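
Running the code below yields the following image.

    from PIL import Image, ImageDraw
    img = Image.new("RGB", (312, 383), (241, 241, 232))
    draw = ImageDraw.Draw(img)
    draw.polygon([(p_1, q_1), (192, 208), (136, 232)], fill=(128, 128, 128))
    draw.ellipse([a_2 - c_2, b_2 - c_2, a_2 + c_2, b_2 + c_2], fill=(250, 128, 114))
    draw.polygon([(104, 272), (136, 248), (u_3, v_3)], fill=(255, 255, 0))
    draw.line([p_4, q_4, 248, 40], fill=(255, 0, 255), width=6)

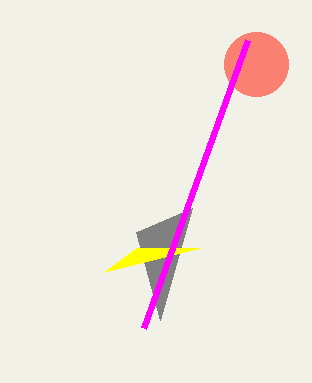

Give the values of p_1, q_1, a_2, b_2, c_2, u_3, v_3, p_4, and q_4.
p_1 = 160
q_1 = 320
a_2 = 256
b_2 = 64
c_2 = 32
u_3 = 200
v_3 = 248
p_4 = 144
q_4 = 328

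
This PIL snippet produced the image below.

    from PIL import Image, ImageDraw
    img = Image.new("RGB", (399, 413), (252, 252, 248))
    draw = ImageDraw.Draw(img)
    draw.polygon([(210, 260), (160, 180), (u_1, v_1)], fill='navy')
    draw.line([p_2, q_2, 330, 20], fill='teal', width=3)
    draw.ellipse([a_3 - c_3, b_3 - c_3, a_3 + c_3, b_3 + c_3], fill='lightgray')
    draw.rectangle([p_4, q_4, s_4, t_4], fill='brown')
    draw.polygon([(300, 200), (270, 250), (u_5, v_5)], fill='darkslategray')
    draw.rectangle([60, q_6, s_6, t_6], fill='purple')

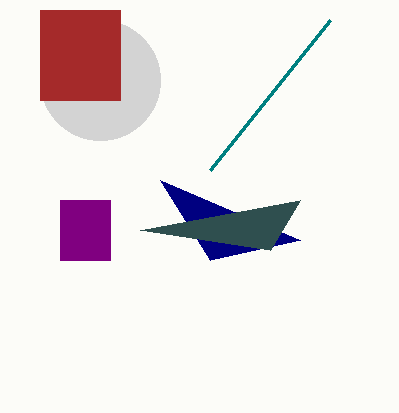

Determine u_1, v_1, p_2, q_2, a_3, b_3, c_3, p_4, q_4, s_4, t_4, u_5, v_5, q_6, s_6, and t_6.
u_1 = 300, v_1 = 240, p_2 = 210, q_2 = 170, a_3 = 100, b_3 = 80, c_3 = 60, p_4 = 40, q_4 = 10, s_4 = 120, t_4 = 100, u_5 = 140, v_5 = 230, q_6 = 200, s_6 = 110, t_6 = 260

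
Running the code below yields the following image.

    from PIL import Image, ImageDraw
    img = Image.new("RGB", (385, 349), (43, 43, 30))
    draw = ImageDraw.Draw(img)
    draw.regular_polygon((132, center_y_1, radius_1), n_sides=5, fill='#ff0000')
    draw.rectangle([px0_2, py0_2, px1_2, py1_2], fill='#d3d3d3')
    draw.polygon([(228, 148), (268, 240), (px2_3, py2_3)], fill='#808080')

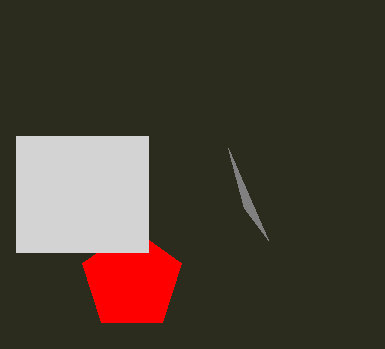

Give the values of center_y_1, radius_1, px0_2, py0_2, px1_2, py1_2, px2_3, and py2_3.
center_y_1 = 280, radius_1 = 52, px0_2 = 16, py0_2 = 136, px1_2 = 148, py1_2 = 252, px2_3 = 244, py2_3 = 208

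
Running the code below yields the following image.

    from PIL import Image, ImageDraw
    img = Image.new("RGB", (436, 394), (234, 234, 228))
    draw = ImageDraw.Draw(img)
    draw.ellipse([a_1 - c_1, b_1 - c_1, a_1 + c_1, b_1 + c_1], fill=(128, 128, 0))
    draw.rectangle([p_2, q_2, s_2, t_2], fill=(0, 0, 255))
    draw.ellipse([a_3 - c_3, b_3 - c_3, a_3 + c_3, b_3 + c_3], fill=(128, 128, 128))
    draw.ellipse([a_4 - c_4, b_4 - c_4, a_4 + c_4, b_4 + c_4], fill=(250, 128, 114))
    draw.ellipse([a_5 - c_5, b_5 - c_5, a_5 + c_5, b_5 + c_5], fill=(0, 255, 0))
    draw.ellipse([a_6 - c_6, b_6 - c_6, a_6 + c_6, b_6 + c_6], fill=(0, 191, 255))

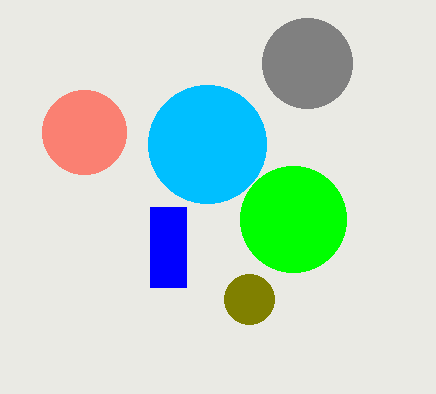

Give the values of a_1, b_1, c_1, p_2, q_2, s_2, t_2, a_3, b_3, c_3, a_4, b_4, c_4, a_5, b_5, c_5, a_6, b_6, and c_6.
a_1 = 249; b_1 = 299; c_1 = 25; p_2 = 150; q_2 = 207; s_2 = 186; t_2 = 287; a_3 = 307; b_3 = 63; c_3 = 45; a_4 = 84; b_4 = 132; c_4 = 42; a_5 = 293; b_5 = 219; c_5 = 53; a_6 = 207; b_6 = 144; c_6 = 59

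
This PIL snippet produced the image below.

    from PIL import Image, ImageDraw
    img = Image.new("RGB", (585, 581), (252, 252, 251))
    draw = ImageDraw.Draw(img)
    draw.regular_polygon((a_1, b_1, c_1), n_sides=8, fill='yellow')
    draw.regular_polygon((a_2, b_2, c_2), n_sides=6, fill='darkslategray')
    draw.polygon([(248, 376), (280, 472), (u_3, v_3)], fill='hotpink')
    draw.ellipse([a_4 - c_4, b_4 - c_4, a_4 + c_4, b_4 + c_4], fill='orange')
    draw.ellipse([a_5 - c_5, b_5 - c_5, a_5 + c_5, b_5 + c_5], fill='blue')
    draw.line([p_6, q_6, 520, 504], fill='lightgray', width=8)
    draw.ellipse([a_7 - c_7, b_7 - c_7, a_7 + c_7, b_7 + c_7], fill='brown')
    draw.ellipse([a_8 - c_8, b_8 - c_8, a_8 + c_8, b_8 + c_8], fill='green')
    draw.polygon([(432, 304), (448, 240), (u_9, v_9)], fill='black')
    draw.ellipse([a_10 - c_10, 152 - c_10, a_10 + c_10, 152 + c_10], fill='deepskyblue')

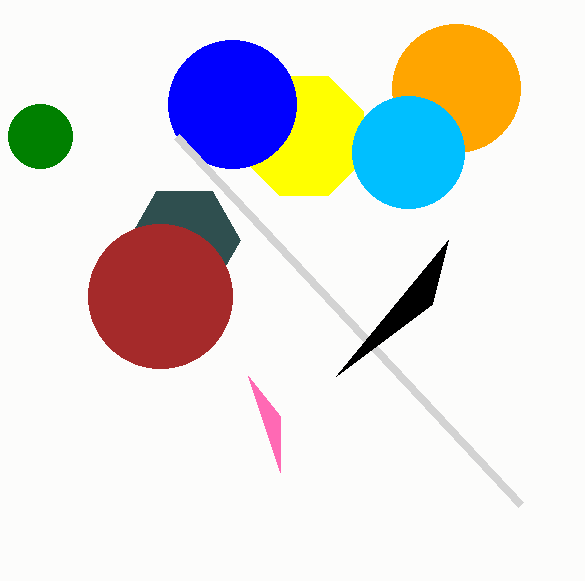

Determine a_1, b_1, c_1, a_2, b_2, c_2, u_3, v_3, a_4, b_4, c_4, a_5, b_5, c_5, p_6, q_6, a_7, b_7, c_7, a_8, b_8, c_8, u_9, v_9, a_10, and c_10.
a_1 = 304, b_1 = 136, c_1 = 64, a_2 = 184, b_2 = 240, c_2 = 56, u_3 = 280, v_3 = 416, a_4 = 456, b_4 = 88, c_4 = 64, a_5 = 232, b_5 = 104, c_5 = 64, p_6 = 176, q_6 = 136, a_7 = 160, b_7 = 296, c_7 = 72, a_8 = 40, b_8 = 136, c_8 = 32, u_9 = 336, v_9 = 376, a_10 = 408, c_10 = 56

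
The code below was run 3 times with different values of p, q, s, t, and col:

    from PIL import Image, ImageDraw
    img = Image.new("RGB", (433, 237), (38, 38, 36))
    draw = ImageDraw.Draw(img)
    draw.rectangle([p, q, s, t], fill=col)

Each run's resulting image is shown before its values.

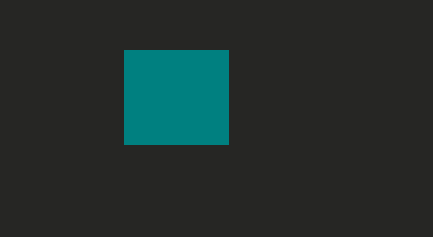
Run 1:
p = 124, q = 50, s = 228, t = 144, col = 'teal'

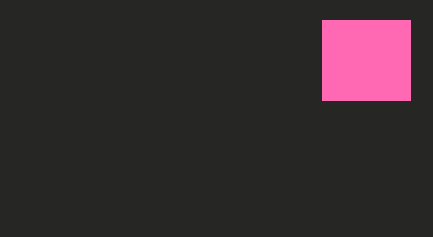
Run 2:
p = 322, q = 20, s = 410, t = 100, col = 'hotpink'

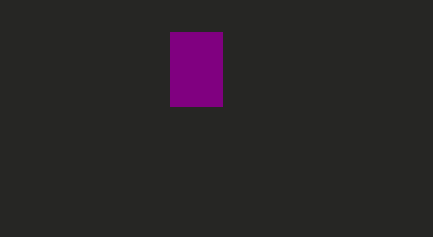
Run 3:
p = 170; q = 32; s = 222; t = 106; col = 'purple'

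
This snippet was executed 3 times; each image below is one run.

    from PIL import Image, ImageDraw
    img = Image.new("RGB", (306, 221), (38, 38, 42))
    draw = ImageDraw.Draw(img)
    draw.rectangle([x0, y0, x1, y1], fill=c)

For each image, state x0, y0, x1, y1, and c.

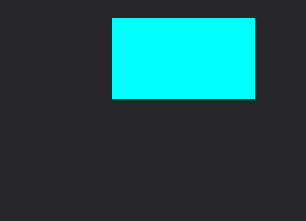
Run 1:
x0 = 112; y0 = 18; x1 = 254; y1 = 98; c = 'cyan'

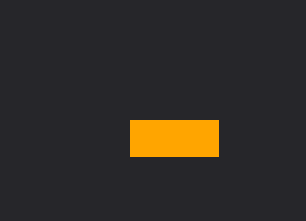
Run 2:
x0 = 130, y0 = 120, x1 = 218, y1 = 156, c = 'orange'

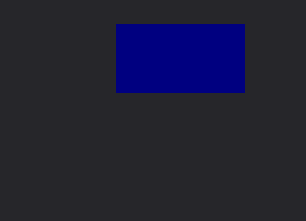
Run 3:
x0 = 116, y0 = 24, x1 = 244, y1 = 92, c = 'navy'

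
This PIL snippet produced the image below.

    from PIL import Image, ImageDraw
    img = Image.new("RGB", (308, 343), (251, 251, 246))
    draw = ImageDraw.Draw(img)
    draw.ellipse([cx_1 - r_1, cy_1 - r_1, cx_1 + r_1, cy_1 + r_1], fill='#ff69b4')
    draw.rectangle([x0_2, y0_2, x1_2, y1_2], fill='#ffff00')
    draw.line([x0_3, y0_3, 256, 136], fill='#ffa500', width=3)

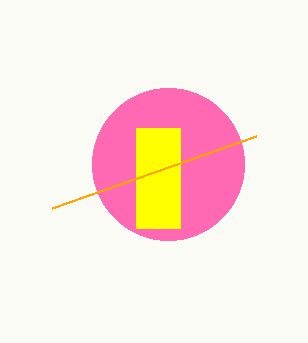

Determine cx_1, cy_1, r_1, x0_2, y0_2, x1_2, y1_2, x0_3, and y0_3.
cx_1 = 168, cy_1 = 164, r_1 = 76, x0_2 = 136, y0_2 = 128, x1_2 = 180, y1_2 = 228, x0_3 = 52, y0_3 = 208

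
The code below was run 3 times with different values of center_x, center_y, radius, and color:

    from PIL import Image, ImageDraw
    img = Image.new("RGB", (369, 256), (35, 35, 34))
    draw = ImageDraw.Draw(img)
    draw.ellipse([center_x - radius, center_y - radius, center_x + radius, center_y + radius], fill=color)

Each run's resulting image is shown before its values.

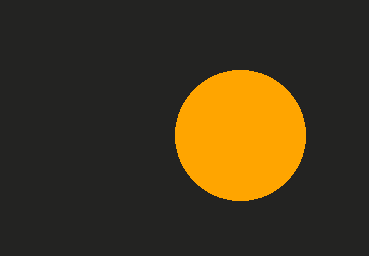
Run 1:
center_x = 240, center_y = 135, radius = 65, color = 'orange'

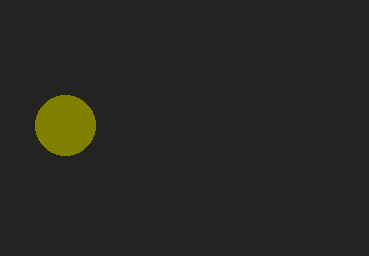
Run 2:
center_x = 65
center_y = 125
radius = 30
color = 'olive'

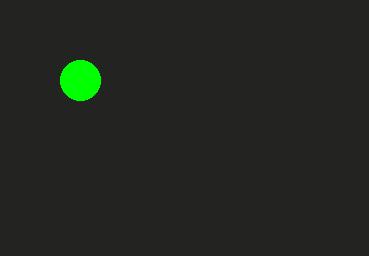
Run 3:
center_x = 80, center_y = 80, radius = 20, color = 'lime'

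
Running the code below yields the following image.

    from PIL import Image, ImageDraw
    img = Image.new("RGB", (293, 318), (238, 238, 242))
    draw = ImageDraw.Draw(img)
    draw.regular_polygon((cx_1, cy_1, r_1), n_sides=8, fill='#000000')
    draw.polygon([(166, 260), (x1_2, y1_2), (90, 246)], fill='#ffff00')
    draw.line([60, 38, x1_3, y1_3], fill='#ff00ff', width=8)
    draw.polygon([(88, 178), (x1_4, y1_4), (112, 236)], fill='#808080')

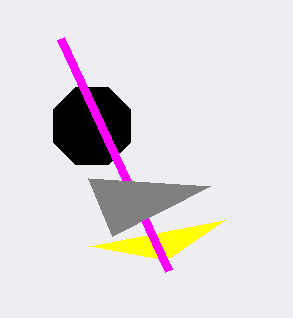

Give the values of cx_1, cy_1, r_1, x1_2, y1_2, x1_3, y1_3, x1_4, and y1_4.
cx_1 = 92; cy_1 = 126; r_1 = 42; x1_2 = 224; y1_2 = 220; x1_3 = 168; y1_3 = 270; x1_4 = 210; y1_4 = 186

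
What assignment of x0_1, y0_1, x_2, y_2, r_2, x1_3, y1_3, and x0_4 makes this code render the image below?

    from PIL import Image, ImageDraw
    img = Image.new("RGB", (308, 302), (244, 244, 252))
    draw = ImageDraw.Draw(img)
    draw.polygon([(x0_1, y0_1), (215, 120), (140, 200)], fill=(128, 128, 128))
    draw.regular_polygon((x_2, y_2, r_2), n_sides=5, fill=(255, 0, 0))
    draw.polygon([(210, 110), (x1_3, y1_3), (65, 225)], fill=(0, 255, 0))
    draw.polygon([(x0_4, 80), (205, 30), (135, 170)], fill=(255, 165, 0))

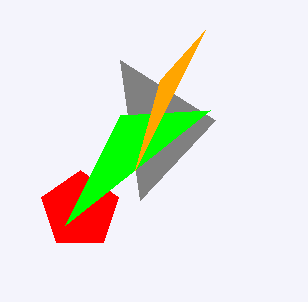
x0_1 = 120, y0_1 = 60, x_2 = 80, y_2 = 210, r_2 = 40, x1_3 = 120, y1_3 = 115, x0_4 = 160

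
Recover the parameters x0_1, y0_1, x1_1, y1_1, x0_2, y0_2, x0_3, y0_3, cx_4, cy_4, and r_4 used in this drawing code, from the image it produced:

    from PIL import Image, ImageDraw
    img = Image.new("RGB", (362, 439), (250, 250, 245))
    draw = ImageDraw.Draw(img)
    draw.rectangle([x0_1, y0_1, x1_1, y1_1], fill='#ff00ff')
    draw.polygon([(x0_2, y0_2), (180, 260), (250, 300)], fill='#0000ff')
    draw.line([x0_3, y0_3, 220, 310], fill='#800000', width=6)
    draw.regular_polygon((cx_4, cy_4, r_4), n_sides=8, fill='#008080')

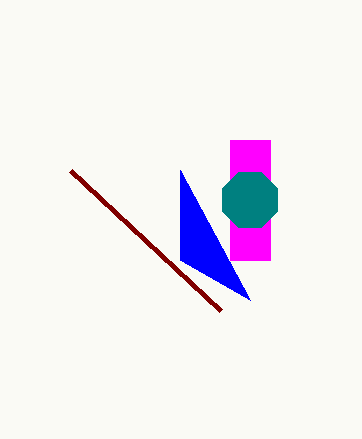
x0_1 = 230; y0_1 = 140; x1_1 = 270; y1_1 = 260; x0_2 = 180; y0_2 = 170; x0_3 = 70; y0_3 = 170; cx_4 = 250; cy_4 = 200; r_4 = 30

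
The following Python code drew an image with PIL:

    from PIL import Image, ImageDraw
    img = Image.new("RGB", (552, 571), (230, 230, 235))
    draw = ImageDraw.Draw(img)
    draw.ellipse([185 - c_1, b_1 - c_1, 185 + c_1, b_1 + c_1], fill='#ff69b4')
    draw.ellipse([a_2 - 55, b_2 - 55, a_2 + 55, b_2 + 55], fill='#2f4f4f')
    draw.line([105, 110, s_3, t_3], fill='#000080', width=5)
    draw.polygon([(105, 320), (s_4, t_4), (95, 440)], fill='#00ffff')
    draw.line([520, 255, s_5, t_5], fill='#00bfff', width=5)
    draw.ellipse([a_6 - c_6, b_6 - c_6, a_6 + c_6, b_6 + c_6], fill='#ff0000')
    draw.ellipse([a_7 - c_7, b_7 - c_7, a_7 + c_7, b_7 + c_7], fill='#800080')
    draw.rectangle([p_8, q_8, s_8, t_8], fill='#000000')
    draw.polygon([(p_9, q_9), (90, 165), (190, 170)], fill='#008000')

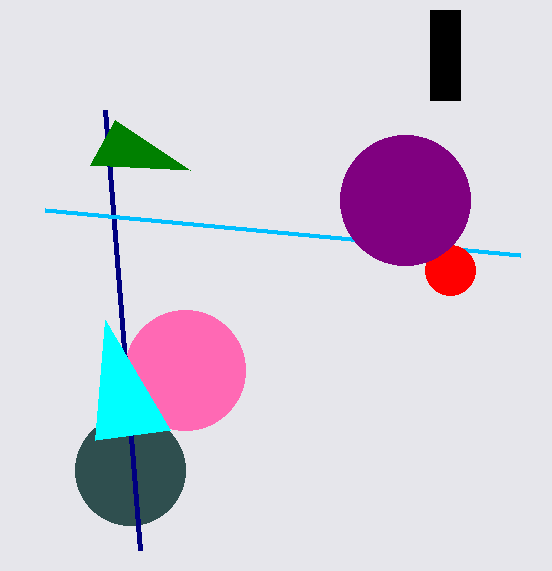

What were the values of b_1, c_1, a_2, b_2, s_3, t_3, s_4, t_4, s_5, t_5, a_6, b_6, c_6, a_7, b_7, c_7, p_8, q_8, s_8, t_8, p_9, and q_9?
b_1 = 370, c_1 = 60, a_2 = 130, b_2 = 470, s_3 = 140, t_3 = 550, s_4 = 170, t_4 = 430, s_5 = 45, t_5 = 210, a_6 = 450, b_6 = 270, c_6 = 25, a_7 = 405, b_7 = 200, c_7 = 65, p_8 = 430, q_8 = 10, s_8 = 460, t_8 = 100, p_9 = 115, q_9 = 120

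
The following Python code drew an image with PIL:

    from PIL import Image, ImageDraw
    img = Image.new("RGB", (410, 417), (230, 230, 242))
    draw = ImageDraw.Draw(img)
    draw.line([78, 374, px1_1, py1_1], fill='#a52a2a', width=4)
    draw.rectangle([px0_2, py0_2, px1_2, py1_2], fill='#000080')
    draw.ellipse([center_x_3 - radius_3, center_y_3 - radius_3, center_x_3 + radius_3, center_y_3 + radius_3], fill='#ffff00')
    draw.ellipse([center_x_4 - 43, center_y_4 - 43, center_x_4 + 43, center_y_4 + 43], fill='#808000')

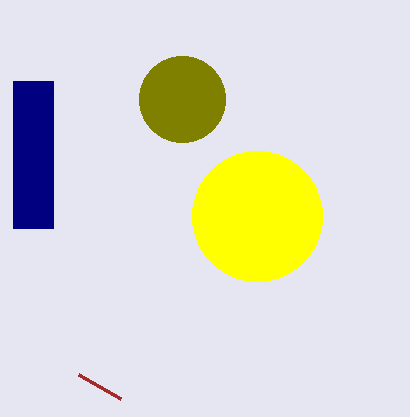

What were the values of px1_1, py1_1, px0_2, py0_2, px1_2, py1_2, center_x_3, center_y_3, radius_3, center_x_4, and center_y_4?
px1_1 = 120
py1_1 = 398
px0_2 = 13
py0_2 = 81
px1_2 = 53
py1_2 = 228
center_x_3 = 257
center_y_3 = 216
radius_3 = 65
center_x_4 = 182
center_y_4 = 99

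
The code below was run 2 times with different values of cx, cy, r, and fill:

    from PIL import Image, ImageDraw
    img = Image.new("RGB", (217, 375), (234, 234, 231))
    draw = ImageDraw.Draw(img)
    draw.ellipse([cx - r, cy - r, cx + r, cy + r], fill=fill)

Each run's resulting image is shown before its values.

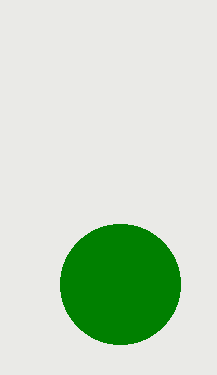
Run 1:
cx = 120; cy = 284; r = 60; fill = 'green'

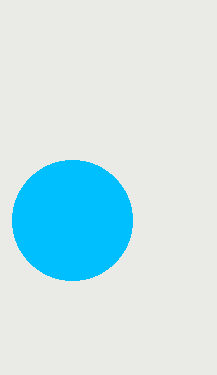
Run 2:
cx = 72, cy = 220, r = 60, fill = 'deepskyblue'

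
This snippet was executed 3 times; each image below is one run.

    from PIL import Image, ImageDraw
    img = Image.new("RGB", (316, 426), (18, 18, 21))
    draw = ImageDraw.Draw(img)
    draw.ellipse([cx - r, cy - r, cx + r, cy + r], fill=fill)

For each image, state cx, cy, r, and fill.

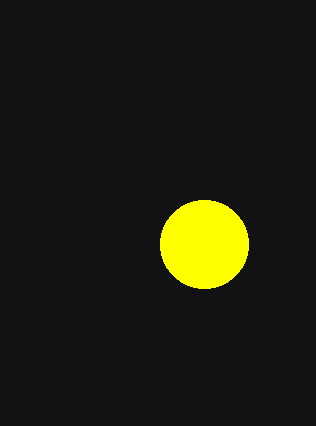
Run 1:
cx = 204, cy = 244, r = 44, fill = 'yellow'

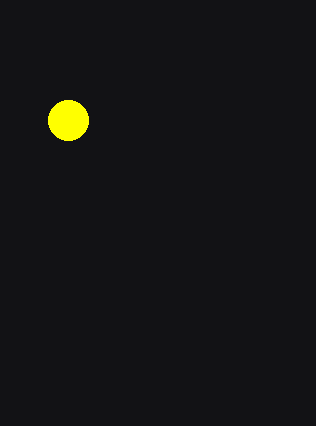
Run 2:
cx = 68; cy = 120; r = 20; fill = 'yellow'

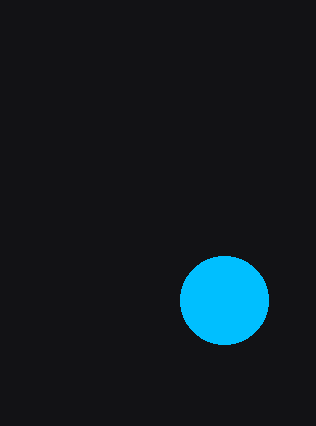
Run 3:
cx = 224; cy = 300; r = 44; fill = 'deepskyblue'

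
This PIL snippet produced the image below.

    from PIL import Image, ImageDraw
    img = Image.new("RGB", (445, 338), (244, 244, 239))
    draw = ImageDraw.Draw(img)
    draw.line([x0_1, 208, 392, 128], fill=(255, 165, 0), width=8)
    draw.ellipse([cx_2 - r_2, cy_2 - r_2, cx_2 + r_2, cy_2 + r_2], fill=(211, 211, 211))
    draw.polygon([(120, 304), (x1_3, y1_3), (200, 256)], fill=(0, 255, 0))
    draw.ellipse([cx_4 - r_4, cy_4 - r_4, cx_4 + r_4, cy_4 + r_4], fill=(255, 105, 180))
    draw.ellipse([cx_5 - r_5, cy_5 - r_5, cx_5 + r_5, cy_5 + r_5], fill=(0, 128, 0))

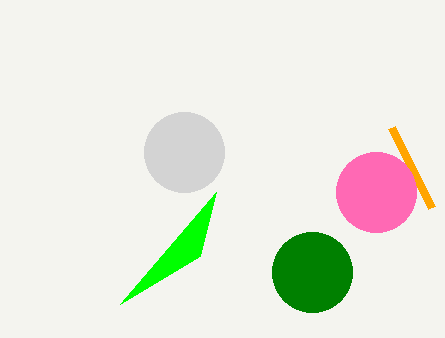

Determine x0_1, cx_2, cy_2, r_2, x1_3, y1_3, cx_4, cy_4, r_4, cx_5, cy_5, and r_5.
x0_1 = 432, cx_2 = 184, cy_2 = 152, r_2 = 40, x1_3 = 216, y1_3 = 192, cx_4 = 376, cy_4 = 192, r_4 = 40, cx_5 = 312, cy_5 = 272, r_5 = 40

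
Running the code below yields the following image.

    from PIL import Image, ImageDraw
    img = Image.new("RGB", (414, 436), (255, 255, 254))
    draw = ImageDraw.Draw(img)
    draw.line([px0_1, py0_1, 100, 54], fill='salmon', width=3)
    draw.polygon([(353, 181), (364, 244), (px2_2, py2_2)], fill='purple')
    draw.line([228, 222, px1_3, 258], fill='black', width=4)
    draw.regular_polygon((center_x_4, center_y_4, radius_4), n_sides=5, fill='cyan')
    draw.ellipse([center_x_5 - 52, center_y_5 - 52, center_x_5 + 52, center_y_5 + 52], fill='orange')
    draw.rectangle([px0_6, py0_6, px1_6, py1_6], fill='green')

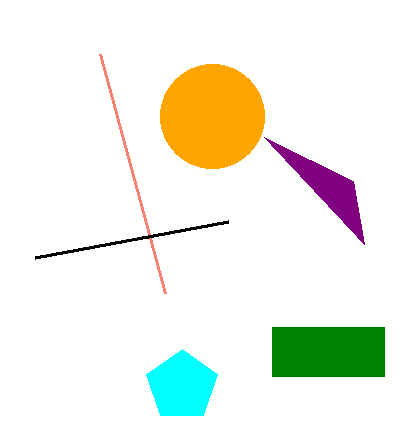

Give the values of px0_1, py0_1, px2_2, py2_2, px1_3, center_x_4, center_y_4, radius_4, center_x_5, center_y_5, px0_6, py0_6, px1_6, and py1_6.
px0_1 = 165; py0_1 = 293; px2_2 = 264; py2_2 = 137; px1_3 = 35; center_x_4 = 182; center_y_4 = 386; radius_4 = 37; center_x_5 = 212; center_y_5 = 116; px0_6 = 272; py0_6 = 327; px1_6 = 384; py1_6 = 376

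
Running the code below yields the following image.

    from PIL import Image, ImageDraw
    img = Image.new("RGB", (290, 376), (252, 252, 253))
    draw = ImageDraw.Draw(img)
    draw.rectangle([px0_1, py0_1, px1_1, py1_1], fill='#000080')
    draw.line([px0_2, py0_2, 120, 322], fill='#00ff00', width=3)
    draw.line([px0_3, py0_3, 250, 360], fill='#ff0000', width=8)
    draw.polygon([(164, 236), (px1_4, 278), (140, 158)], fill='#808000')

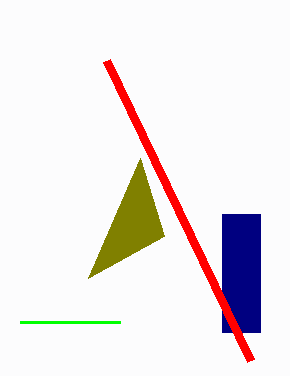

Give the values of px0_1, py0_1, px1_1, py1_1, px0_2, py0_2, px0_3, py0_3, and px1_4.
px0_1 = 222, py0_1 = 214, px1_1 = 260, py1_1 = 332, px0_2 = 20, py0_2 = 322, px0_3 = 106, py0_3 = 60, px1_4 = 88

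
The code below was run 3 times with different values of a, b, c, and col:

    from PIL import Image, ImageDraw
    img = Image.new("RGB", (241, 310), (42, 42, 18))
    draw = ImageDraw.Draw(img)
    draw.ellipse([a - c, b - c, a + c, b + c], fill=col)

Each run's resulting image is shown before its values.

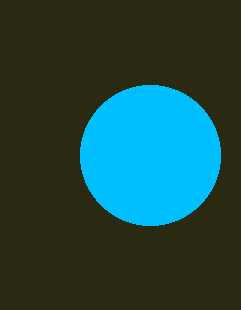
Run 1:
a = 150; b = 155; c = 70; col = 'deepskyblue'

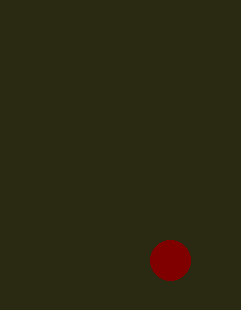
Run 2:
a = 170; b = 260; c = 20; col = 'maroon'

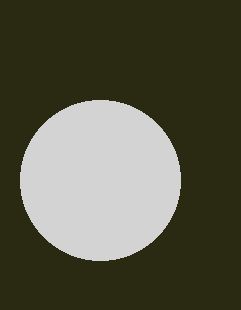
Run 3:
a = 100
b = 180
c = 80
col = 'lightgray'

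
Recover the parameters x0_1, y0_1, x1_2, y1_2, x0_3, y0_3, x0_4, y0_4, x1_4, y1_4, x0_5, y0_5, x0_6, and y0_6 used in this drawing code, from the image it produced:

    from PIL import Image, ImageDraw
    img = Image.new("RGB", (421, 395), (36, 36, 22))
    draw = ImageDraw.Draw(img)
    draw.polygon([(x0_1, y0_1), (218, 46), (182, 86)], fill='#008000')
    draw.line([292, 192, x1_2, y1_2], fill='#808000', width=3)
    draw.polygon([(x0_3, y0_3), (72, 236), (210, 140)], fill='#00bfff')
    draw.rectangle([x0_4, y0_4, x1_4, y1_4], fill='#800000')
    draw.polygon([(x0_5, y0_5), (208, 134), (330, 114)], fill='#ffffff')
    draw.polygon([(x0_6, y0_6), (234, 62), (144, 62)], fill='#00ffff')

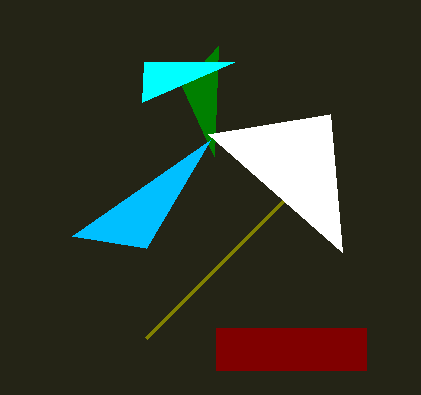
x0_1 = 214, y0_1 = 156, x1_2 = 146, y1_2 = 338, x0_3 = 146, y0_3 = 248, x0_4 = 216, y0_4 = 328, x1_4 = 366, y1_4 = 370, x0_5 = 342, y0_5 = 252, x0_6 = 142, y0_6 = 102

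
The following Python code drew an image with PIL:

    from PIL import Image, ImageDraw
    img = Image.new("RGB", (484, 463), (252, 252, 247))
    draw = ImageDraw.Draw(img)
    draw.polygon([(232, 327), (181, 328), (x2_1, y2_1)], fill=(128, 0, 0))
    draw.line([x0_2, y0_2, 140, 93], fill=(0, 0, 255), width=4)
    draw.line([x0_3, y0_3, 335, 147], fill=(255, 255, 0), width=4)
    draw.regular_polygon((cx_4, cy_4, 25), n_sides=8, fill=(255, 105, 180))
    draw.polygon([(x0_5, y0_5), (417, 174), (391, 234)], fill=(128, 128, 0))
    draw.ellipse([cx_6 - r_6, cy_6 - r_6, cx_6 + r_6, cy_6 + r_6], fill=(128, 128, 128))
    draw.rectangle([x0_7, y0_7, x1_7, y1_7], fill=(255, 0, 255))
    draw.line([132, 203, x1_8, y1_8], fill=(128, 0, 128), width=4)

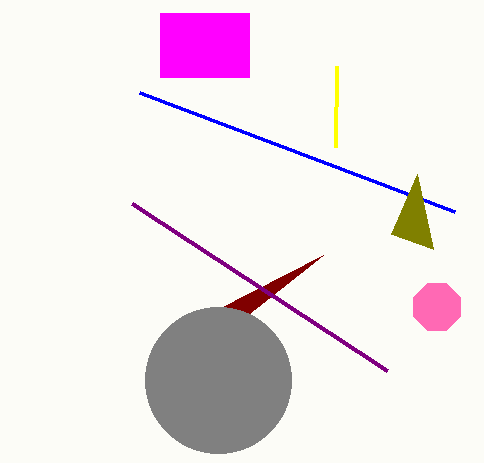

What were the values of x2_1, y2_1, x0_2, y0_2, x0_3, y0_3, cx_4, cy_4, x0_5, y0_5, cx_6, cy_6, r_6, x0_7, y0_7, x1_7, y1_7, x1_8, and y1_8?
x2_1 = 323
y2_1 = 255
x0_2 = 455
y0_2 = 212
x0_3 = 336
y0_3 = 66
cx_4 = 437
cy_4 = 307
x0_5 = 433
y0_5 = 249
cx_6 = 218
cy_6 = 380
r_6 = 73
x0_7 = 160
y0_7 = 13
x1_7 = 249
y1_7 = 77
x1_8 = 387
y1_8 = 370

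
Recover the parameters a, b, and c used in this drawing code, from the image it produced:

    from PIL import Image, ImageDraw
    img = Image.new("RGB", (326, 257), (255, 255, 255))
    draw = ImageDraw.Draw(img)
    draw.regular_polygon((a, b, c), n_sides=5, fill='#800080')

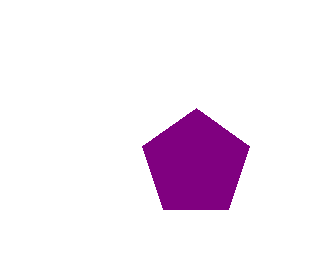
a = 196
b = 164
c = 56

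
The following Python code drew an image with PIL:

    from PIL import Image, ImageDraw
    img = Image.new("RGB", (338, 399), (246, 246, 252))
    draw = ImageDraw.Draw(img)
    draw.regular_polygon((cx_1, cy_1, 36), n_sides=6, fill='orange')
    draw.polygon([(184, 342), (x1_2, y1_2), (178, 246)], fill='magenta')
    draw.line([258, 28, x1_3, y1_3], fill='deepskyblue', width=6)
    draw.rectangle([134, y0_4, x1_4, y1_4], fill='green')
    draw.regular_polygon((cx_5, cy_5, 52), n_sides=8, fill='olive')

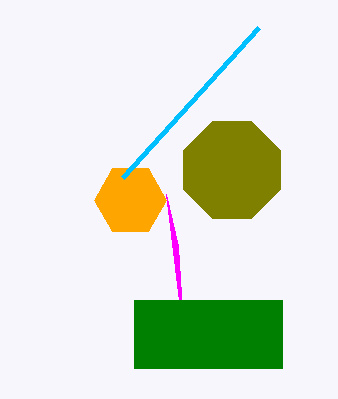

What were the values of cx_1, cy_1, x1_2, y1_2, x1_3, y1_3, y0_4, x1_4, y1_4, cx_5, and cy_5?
cx_1 = 130, cy_1 = 200, x1_2 = 166, y1_2 = 194, x1_3 = 122, y1_3 = 178, y0_4 = 300, x1_4 = 282, y1_4 = 368, cx_5 = 232, cy_5 = 170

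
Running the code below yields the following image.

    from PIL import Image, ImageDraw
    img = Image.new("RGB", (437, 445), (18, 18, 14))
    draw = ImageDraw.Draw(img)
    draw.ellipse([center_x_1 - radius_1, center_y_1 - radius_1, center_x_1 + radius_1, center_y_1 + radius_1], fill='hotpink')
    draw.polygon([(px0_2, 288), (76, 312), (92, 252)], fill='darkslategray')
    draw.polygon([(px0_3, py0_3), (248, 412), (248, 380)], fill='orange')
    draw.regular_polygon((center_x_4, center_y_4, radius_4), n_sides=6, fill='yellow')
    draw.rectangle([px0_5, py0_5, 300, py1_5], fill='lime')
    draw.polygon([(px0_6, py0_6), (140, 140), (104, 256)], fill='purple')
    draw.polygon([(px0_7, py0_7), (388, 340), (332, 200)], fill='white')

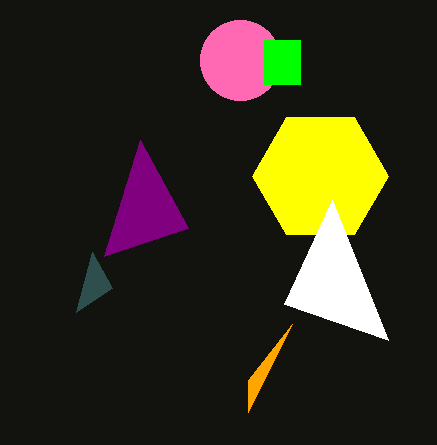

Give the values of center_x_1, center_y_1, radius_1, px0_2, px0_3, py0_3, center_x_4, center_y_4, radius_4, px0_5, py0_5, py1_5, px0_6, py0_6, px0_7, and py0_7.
center_x_1 = 240
center_y_1 = 60
radius_1 = 40
px0_2 = 112
px0_3 = 292
py0_3 = 324
center_x_4 = 320
center_y_4 = 176
radius_4 = 68
px0_5 = 264
py0_5 = 40
py1_5 = 84
px0_6 = 188
py0_6 = 228
px0_7 = 284
py0_7 = 304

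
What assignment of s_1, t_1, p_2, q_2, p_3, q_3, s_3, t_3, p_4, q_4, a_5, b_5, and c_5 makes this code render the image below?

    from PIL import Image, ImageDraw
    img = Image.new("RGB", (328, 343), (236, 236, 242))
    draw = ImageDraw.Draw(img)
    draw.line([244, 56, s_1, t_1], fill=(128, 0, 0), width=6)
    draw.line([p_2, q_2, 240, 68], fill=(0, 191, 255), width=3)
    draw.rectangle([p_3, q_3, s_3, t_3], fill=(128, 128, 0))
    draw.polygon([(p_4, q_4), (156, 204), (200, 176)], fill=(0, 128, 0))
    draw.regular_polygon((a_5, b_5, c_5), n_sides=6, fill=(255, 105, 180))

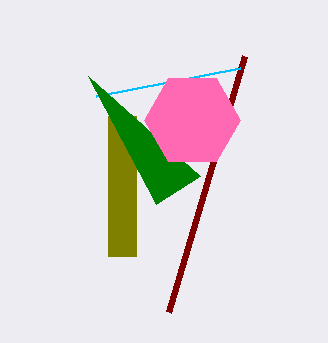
s_1 = 168, t_1 = 312, p_2 = 96, q_2 = 96, p_3 = 108, q_3 = 116, s_3 = 136, t_3 = 256, p_4 = 88, q_4 = 76, a_5 = 192, b_5 = 120, c_5 = 48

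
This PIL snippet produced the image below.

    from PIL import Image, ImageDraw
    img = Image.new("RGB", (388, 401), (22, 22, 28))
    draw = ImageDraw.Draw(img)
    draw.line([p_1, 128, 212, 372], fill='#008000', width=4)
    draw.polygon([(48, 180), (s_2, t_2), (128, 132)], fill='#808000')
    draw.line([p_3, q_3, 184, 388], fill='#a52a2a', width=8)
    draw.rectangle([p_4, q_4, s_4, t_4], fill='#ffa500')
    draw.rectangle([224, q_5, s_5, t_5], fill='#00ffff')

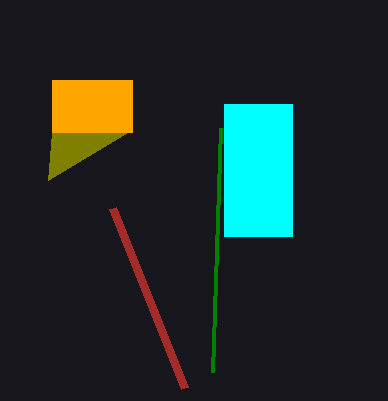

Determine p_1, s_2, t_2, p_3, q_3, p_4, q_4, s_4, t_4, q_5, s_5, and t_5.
p_1 = 220; s_2 = 52; t_2 = 132; p_3 = 112; q_3 = 208; p_4 = 52; q_4 = 80; s_4 = 132; t_4 = 132; q_5 = 104; s_5 = 292; t_5 = 236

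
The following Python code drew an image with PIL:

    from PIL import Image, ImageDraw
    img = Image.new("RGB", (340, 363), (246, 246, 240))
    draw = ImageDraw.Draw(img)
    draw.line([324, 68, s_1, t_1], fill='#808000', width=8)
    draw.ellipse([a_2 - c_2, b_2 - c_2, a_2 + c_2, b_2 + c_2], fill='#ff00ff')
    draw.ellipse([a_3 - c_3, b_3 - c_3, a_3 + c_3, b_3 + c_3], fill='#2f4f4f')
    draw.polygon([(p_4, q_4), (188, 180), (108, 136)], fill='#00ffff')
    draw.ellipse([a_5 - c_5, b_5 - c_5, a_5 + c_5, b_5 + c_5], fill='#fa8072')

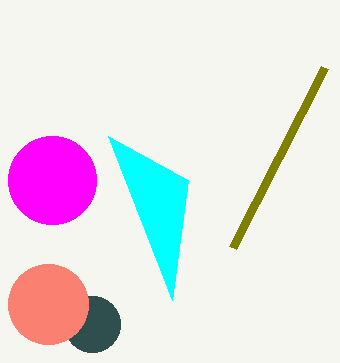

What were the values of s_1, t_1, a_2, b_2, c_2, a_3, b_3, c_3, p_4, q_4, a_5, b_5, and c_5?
s_1 = 232
t_1 = 248
a_2 = 52
b_2 = 180
c_2 = 44
a_3 = 92
b_3 = 324
c_3 = 28
p_4 = 172
q_4 = 300
a_5 = 48
b_5 = 304
c_5 = 40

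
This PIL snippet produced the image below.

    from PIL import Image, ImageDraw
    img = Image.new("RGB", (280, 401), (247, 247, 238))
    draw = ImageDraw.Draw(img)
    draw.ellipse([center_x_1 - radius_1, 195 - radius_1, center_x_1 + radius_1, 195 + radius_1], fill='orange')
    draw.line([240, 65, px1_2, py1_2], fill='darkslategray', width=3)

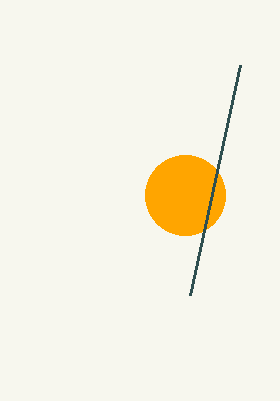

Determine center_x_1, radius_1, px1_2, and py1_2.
center_x_1 = 185, radius_1 = 40, px1_2 = 190, py1_2 = 295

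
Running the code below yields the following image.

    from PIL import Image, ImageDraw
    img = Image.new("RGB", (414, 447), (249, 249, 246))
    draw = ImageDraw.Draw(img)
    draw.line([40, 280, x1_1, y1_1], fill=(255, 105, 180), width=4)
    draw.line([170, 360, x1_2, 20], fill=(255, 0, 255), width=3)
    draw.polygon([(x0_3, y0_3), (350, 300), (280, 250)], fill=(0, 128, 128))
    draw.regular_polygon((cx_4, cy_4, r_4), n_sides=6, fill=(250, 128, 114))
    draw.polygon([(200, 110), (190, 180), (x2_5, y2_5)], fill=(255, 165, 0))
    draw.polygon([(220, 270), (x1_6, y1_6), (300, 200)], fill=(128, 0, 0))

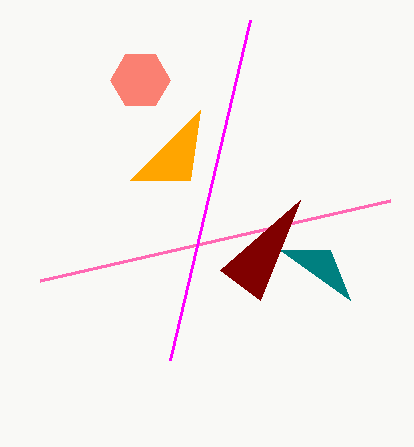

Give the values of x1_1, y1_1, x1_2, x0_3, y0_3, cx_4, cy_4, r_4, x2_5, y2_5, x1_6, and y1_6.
x1_1 = 390; y1_1 = 200; x1_2 = 250; x0_3 = 330; y0_3 = 250; cx_4 = 140; cy_4 = 80; r_4 = 30; x2_5 = 130; y2_5 = 180; x1_6 = 260; y1_6 = 300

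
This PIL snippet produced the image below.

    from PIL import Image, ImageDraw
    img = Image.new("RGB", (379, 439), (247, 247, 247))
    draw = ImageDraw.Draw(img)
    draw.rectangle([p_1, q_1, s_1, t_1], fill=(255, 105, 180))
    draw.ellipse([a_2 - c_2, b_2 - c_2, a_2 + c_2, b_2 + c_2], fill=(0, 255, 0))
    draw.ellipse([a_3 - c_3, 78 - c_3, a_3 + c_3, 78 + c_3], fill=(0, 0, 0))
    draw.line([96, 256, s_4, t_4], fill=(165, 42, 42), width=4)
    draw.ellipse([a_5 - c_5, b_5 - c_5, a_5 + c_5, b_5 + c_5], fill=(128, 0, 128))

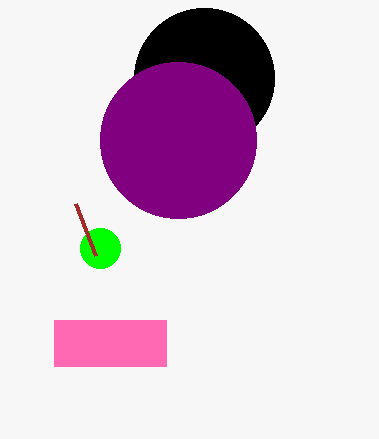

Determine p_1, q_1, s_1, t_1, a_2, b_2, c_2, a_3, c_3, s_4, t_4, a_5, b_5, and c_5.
p_1 = 54; q_1 = 320; s_1 = 166; t_1 = 366; a_2 = 100; b_2 = 248; c_2 = 20; a_3 = 204; c_3 = 70; s_4 = 76; t_4 = 204; a_5 = 178; b_5 = 140; c_5 = 78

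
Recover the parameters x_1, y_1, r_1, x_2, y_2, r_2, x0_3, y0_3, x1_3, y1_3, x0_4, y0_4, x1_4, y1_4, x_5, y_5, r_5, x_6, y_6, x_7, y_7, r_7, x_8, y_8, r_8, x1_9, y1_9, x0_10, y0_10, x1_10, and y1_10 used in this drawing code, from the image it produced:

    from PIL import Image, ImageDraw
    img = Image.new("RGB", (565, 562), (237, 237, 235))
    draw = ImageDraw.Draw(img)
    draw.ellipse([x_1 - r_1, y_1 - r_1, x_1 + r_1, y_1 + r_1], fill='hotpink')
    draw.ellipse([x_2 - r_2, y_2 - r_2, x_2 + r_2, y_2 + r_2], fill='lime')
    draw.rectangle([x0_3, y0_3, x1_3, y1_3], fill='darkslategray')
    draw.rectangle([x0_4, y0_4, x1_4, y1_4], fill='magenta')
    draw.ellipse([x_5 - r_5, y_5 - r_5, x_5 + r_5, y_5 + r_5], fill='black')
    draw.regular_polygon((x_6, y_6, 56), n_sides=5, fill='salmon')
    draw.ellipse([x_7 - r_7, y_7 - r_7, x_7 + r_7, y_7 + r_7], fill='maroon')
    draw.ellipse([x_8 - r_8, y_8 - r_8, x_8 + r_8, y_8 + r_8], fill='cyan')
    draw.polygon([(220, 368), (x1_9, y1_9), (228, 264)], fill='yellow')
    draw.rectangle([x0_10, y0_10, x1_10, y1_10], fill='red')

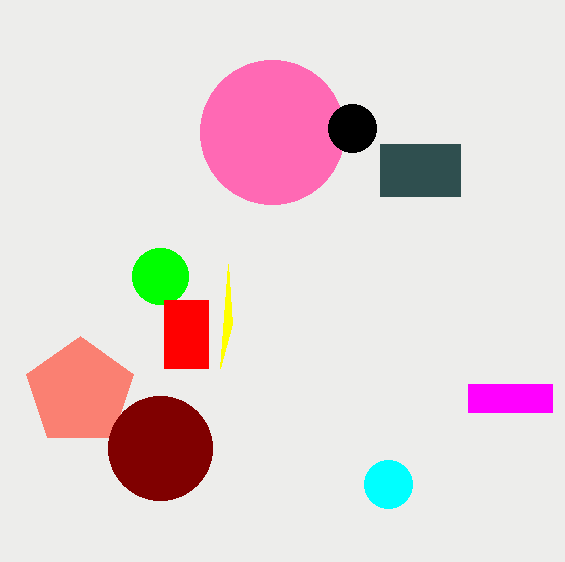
x_1 = 272; y_1 = 132; r_1 = 72; x_2 = 160; y_2 = 276; r_2 = 28; x0_3 = 380; y0_3 = 144; x1_3 = 460; y1_3 = 196; x0_4 = 468; y0_4 = 384; x1_4 = 552; y1_4 = 412; x_5 = 352; y_5 = 128; r_5 = 24; x_6 = 80; y_6 = 392; x_7 = 160; y_7 = 448; r_7 = 52; x_8 = 388; y_8 = 484; r_8 = 24; x1_9 = 232; y1_9 = 324; x0_10 = 164; y0_10 = 300; x1_10 = 208; y1_10 = 368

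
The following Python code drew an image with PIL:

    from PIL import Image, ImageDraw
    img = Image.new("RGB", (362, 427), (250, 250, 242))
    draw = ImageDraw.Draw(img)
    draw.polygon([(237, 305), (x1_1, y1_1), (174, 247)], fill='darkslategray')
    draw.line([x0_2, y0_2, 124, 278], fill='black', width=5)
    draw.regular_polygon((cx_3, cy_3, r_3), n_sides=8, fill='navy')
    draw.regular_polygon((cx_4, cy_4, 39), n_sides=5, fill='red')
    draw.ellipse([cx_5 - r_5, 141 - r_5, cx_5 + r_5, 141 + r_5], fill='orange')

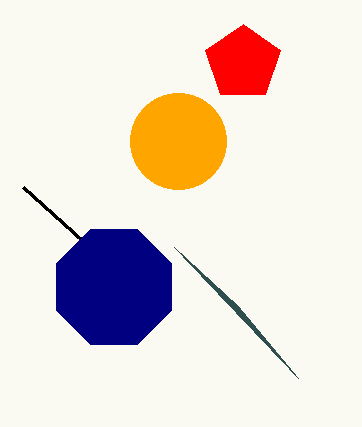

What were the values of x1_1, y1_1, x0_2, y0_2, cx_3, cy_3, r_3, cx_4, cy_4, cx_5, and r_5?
x1_1 = 298
y1_1 = 378
x0_2 = 23
y0_2 = 187
cx_3 = 114
cy_3 = 287
r_3 = 62
cx_4 = 243
cy_4 = 63
cx_5 = 178
r_5 = 48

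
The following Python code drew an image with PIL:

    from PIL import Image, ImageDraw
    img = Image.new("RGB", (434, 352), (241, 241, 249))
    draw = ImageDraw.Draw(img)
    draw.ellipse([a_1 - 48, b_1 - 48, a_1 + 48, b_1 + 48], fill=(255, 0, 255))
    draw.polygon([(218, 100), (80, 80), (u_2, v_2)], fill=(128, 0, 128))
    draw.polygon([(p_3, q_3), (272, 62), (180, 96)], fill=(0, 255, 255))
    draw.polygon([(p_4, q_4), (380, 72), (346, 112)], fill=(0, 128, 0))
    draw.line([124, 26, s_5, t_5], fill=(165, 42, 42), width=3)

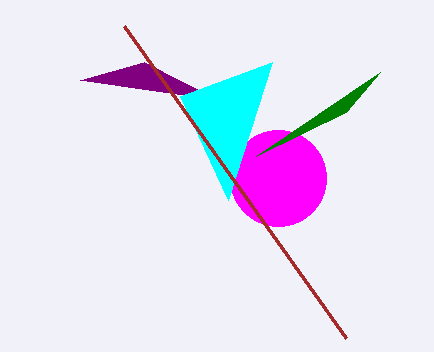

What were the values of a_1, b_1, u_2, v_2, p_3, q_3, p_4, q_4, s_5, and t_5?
a_1 = 278, b_1 = 178, u_2 = 144, v_2 = 62, p_3 = 228, q_3 = 200, p_4 = 256, q_4 = 156, s_5 = 346, t_5 = 338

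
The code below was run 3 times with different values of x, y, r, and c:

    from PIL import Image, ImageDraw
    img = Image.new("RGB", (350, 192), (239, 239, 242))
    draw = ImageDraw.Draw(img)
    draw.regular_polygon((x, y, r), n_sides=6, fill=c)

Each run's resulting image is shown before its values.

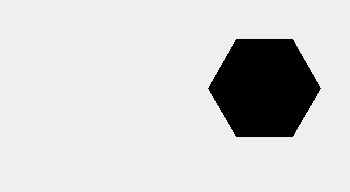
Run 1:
x = 264
y = 88
r = 56
c = 'black'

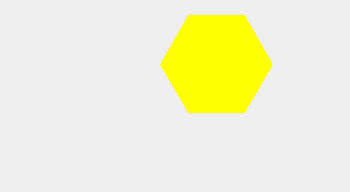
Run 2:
x = 216
y = 64
r = 56
c = 'yellow'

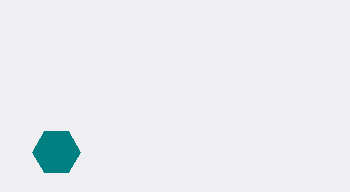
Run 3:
x = 56
y = 152
r = 24
c = 'teal'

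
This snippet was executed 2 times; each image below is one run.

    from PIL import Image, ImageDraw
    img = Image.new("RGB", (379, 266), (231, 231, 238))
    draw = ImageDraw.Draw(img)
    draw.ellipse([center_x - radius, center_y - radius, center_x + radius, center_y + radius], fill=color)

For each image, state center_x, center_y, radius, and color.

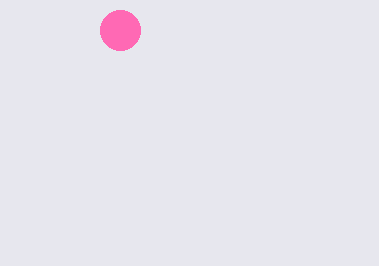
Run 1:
center_x = 120; center_y = 30; radius = 20; color = 'hotpink'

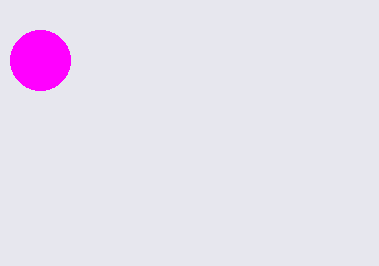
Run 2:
center_x = 40, center_y = 60, radius = 30, color = 'magenta'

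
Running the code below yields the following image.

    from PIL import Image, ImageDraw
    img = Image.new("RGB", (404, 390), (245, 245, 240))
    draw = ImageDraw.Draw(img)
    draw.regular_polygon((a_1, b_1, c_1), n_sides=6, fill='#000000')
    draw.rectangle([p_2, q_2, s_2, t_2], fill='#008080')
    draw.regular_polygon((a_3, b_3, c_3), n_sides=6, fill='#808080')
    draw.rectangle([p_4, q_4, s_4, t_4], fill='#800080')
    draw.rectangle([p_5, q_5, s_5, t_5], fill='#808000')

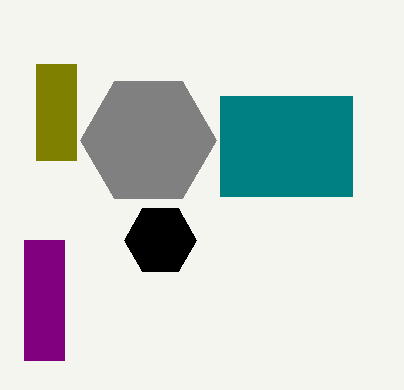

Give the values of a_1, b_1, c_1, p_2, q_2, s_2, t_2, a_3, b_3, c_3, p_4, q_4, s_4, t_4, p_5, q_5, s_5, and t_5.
a_1 = 160, b_1 = 240, c_1 = 36, p_2 = 220, q_2 = 96, s_2 = 352, t_2 = 196, a_3 = 148, b_3 = 140, c_3 = 68, p_4 = 24, q_4 = 240, s_4 = 64, t_4 = 360, p_5 = 36, q_5 = 64, s_5 = 76, t_5 = 160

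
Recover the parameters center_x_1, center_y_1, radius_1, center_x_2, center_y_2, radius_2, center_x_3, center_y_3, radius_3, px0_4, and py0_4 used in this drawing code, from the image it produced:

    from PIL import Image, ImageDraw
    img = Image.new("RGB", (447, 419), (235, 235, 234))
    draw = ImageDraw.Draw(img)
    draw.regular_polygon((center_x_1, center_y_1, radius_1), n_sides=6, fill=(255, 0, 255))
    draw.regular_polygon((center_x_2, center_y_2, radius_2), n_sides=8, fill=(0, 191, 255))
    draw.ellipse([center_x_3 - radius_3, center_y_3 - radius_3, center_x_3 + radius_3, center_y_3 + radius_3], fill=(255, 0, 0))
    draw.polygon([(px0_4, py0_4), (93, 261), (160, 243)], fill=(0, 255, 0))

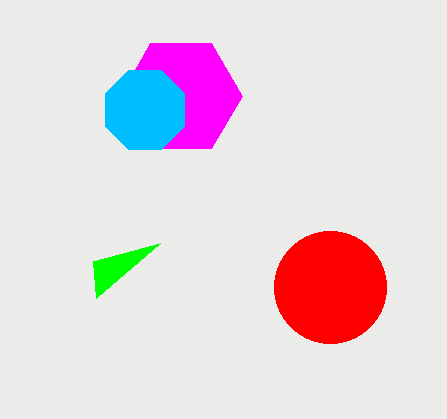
center_x_1 = 181, center_y_1 = 96, radius_1 = 61, center_x_2 = 145, center_y_2 = 110, radius_2 = 43, center_x_3 = 330, center_y_3 = 287, radius_3 = 56, px0_4 = 96, py0_4 = 298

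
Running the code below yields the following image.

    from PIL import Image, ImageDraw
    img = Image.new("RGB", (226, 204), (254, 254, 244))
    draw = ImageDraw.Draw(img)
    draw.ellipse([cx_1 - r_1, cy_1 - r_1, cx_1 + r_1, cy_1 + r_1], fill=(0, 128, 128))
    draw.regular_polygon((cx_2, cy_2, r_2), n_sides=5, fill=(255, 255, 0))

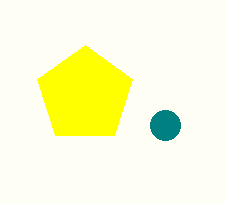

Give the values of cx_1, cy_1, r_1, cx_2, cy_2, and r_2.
cx_1 = 165
cy_1 = 125
r_1 = 15
cx_2 = 85
cy_2 = 95
r_2 = 50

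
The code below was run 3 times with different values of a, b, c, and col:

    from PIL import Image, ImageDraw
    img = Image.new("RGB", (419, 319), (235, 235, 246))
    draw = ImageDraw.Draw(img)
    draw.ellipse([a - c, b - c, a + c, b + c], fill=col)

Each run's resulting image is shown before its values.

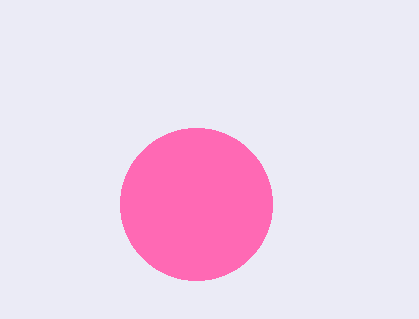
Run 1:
a = 196
b = 204
c = 76
col = 'hotpink'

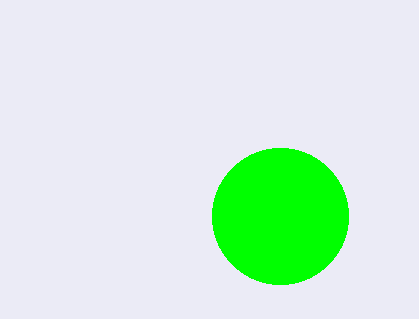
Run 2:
a = 280
b = 216
c = 68
col = 'lime'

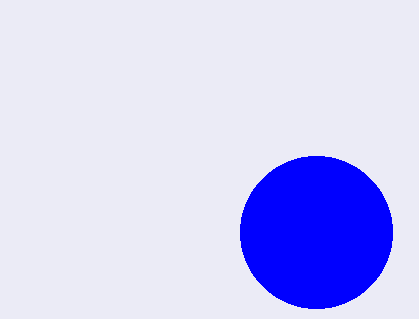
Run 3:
a = 316
b = 232
c = 76
col = 'blue'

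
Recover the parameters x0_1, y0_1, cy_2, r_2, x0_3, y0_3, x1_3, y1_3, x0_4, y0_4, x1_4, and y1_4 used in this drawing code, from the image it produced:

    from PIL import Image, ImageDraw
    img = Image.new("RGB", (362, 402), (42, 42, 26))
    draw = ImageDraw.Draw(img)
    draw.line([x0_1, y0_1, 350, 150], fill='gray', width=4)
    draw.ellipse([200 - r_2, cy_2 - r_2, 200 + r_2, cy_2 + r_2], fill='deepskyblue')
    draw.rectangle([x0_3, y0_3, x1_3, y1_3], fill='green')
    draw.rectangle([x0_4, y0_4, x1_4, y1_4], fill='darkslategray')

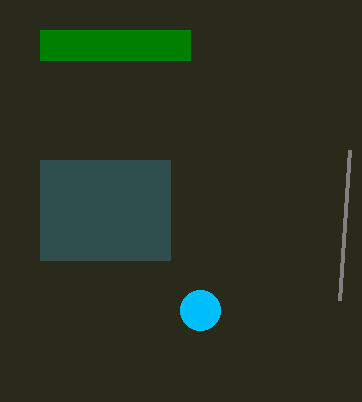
x0_1 = 340; y0_1 = 300; cy_2 = 310; r_2 = 20; x0_3 = 40; y0_3 = 30; x1_3 = 190; y1_3 = 60; x0_4 = 40; y0_4 = 160; x1_4 = 170; y1_4 = 260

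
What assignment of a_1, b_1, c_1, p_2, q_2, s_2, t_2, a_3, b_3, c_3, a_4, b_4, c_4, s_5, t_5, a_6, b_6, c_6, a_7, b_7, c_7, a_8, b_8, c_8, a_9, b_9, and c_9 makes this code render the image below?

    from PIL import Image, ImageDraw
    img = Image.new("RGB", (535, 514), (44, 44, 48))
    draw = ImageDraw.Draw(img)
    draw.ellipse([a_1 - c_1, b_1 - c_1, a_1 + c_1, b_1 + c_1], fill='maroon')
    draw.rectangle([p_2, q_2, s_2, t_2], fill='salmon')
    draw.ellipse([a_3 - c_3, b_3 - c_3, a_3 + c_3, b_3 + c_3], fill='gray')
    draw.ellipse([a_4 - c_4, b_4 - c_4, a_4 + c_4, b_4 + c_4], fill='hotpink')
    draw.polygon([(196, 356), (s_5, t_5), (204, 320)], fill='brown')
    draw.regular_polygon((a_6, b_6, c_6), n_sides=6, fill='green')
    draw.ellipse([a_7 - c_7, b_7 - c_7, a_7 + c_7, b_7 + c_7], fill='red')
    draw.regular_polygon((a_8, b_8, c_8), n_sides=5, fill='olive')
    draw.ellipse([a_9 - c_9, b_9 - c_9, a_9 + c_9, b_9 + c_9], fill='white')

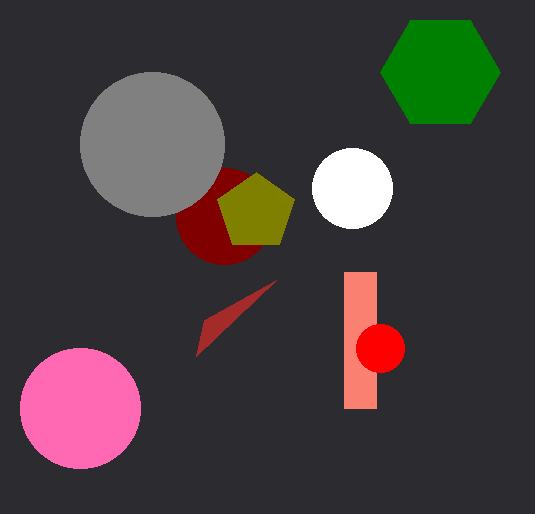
a_1 = 224, b_1 = 216, c_1 = 48, p_2 = 344, q_2 = 272, s_2 = 376, t_2 = 408, a_3 = 152, b_3 = 144, c_3 = 72, a_4 = 80, b_4 = 408, c_4 = 60, s_5 = 276, t_5 = 280, a_6 = 440, b_6 = 72, c_6 = 60, a_7 = 380, b_7 = 348, c_7 = 24, a_8 = 256, b_8 = 212, c_8 = 40, a_9 = 352, b_9 = 188, c_9 = 40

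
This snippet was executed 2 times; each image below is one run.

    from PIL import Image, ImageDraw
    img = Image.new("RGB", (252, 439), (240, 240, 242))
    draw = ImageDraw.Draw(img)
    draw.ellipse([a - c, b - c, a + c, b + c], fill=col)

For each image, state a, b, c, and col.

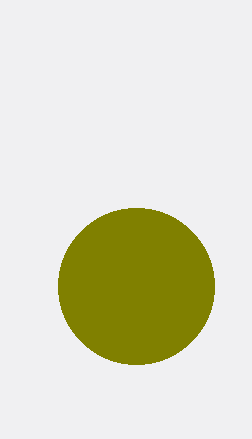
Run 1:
a = 136; b = 286; c = 78; col = 'olive'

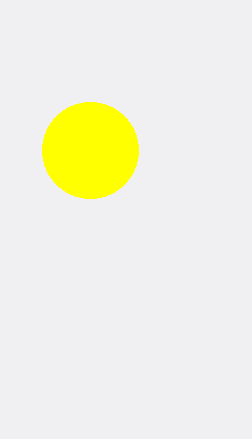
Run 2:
a = 90; b = 150; c = 48; col = 'yellow'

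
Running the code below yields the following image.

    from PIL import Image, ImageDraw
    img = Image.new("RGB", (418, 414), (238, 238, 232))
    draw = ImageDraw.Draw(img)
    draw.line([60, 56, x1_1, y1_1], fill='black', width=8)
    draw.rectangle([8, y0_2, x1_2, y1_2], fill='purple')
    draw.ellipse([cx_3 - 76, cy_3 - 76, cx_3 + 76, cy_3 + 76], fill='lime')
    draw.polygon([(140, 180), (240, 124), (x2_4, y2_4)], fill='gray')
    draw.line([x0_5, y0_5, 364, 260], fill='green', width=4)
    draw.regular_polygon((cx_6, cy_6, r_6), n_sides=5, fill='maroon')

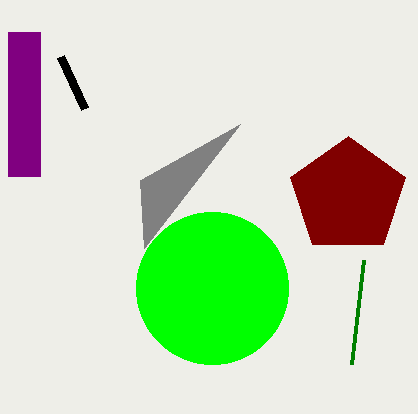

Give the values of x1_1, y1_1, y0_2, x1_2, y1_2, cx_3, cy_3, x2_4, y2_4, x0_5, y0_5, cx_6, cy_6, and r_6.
x1_1 = 84; y1_1 = 108; y0_2 = 32; x1_2 = 40; y1_2 = 176; cx_3 = 212; cy_3 = 288; x2_4 = 144; y2_4 = 248; x0_5 = 352; y0_5 = 364; cx_6 = 348; cy_6 = 196; r_6 = 60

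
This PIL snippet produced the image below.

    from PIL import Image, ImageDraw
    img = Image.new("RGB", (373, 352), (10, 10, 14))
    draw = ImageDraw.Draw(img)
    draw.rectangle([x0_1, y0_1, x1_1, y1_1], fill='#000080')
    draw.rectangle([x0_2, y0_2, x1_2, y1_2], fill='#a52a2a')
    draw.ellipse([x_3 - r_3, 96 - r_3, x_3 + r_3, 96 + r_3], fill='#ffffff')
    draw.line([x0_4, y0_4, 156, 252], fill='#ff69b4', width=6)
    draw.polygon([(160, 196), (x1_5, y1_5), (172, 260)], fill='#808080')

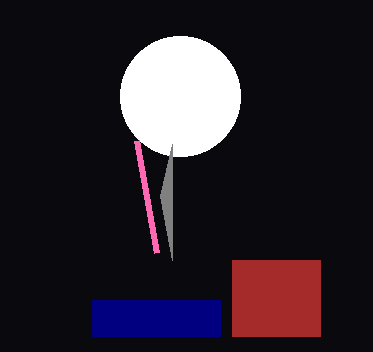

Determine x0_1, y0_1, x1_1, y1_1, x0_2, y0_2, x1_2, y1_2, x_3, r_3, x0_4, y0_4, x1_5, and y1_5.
x0_1 = 92; y0_1 = 300; x1_1 = 220; y1_1 = 336; x0_2 = 232; y0_2 = 260; x1_2 = 320; y1_2 = 336; x_3 = 180; r_3 = 60; x0_4 = 136; y0_4 = 140; x1_5 = 172; y1_5 = 144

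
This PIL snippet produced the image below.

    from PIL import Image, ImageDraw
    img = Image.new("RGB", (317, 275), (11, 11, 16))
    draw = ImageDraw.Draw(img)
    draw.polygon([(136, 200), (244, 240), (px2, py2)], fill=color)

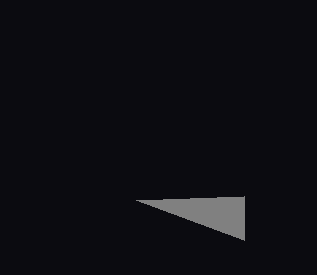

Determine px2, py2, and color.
px2 = 244
py2 = 196
color = 'gray'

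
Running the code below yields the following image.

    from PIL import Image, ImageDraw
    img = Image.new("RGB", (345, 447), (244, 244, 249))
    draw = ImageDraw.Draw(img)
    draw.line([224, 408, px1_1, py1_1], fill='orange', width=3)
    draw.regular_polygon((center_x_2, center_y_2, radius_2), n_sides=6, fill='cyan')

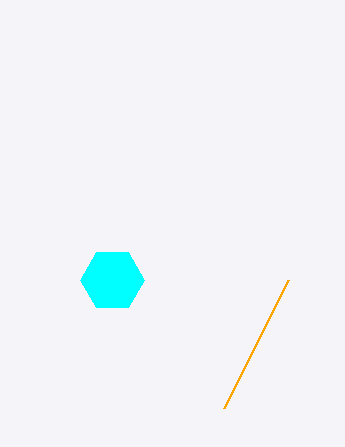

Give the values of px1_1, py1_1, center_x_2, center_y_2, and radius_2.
px1_1 = 288
py1_1 = 280
center_x_2 = 112
center_y_2 = 280
radius_2 = 32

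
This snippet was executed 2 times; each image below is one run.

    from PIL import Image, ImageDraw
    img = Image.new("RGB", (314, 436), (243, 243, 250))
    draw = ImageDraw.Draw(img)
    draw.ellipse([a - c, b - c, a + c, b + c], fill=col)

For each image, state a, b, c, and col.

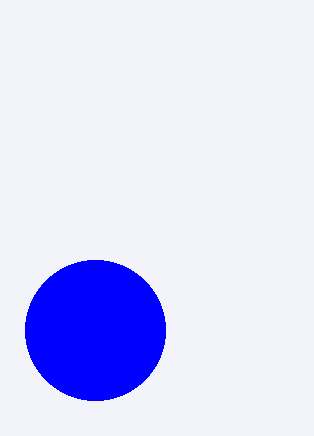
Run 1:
a = 95, b = 330, c = 70, col = 'blue'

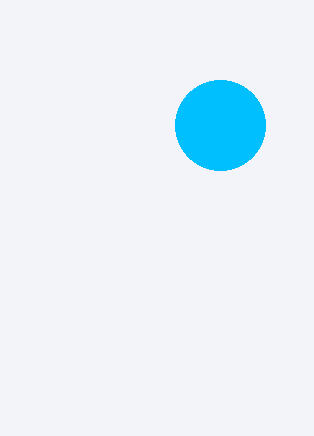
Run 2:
a = 220
b = 125
c = 45
col = 'deepskyblue'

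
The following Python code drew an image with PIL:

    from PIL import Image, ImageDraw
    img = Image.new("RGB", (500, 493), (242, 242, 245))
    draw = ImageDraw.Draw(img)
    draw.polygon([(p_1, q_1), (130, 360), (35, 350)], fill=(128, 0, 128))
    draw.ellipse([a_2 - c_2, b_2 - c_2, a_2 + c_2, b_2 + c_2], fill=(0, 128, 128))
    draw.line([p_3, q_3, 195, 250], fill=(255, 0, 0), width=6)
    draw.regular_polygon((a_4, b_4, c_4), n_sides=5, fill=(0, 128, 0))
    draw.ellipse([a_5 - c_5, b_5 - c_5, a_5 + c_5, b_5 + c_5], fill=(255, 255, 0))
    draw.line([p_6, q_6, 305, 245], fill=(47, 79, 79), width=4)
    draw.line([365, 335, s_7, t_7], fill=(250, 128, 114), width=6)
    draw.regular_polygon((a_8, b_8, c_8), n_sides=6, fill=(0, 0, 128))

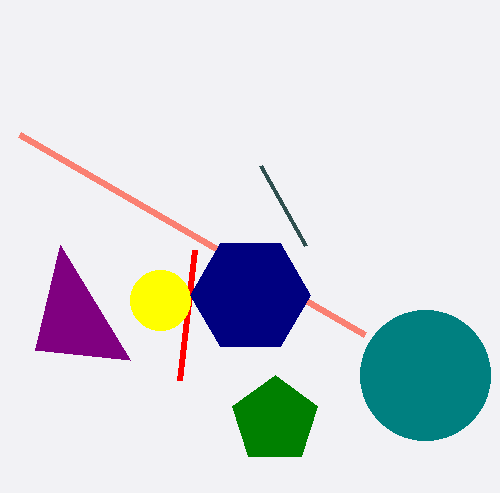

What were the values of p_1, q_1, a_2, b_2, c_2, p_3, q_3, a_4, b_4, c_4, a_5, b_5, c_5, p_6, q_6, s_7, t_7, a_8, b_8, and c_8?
p_1 = 60, q_1 = 245, a_2 = 425, b_2 = 375, c_2 = 65, p_3 = 180, q_3 = 380, a_4 = 275, b_4 = 420, c_4 = 45, a_5 = 160, b_5 = 300, c_5 = 30, p_6 = 260, q_6 = 165, s_7 = 20, t_7 = 135, a_8 = 250, b_8 = 295, c_8 = 60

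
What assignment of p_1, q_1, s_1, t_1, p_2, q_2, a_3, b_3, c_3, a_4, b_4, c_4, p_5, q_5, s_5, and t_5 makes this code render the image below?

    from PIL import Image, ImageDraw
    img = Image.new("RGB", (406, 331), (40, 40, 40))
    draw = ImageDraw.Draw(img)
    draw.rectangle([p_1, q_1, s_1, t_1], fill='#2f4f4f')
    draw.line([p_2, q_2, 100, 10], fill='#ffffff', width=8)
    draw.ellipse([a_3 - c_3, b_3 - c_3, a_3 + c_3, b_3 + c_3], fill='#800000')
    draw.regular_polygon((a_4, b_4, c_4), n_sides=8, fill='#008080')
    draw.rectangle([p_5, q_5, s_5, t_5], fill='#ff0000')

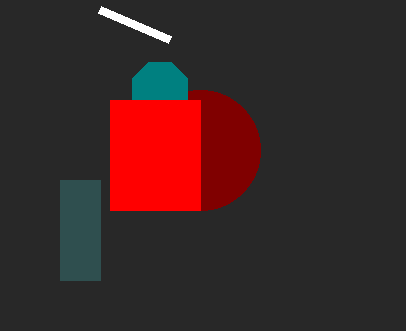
p_1 = 60; q_1 = 180; s_1 = 100; t_1 = 280; p_2 = 170; q_2 = 40; a_3 = 200; b_3 = 150; c_3 = 60; a_4 = 160; b_4 = 90; c_4 = 30; p_5 = 110; q_5 = 100; s_5 = 200; t_5 = 210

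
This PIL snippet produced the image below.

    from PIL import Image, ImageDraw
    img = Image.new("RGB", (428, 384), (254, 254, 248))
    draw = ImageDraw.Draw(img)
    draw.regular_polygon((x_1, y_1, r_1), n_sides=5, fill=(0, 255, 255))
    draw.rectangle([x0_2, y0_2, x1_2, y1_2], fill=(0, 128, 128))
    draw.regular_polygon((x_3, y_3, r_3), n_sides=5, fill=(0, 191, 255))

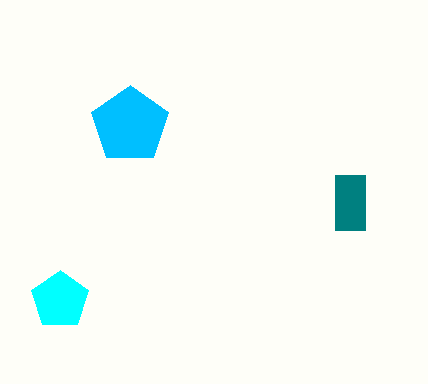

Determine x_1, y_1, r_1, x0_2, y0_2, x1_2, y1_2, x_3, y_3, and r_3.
x_1 = 60, y_1 = 300, r_1 = 30, x0_2 = 335, y0_2 = 175, x1_2 = 365, y1_2 = 230, x_3 = 130, y_3 = 125, r_3 = 40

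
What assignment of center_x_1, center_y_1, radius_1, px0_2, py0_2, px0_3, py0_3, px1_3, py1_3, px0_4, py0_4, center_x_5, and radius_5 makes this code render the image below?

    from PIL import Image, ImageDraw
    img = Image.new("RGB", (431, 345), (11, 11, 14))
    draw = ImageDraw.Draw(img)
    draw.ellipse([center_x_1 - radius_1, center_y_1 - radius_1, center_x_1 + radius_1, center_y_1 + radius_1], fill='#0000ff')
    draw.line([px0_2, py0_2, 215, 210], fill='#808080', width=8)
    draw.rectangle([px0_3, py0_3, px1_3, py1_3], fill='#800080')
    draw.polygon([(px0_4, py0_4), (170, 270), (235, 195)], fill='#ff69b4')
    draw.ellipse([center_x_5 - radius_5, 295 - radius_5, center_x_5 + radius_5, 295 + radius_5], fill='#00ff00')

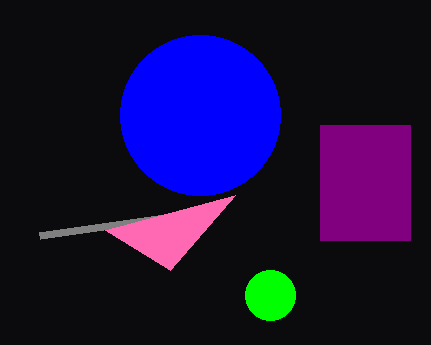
center_x_1 = 200, center_y_1 = 115, radius_1 = 80, px0_2 = 40, py0_2 = 235, px0_3 = 320, py0_3 = 125, px1_3 = 410, py1_3 = 240, px0_4 = 105, py0_4 = 230, center_x_5 = 270, radius_5 = 25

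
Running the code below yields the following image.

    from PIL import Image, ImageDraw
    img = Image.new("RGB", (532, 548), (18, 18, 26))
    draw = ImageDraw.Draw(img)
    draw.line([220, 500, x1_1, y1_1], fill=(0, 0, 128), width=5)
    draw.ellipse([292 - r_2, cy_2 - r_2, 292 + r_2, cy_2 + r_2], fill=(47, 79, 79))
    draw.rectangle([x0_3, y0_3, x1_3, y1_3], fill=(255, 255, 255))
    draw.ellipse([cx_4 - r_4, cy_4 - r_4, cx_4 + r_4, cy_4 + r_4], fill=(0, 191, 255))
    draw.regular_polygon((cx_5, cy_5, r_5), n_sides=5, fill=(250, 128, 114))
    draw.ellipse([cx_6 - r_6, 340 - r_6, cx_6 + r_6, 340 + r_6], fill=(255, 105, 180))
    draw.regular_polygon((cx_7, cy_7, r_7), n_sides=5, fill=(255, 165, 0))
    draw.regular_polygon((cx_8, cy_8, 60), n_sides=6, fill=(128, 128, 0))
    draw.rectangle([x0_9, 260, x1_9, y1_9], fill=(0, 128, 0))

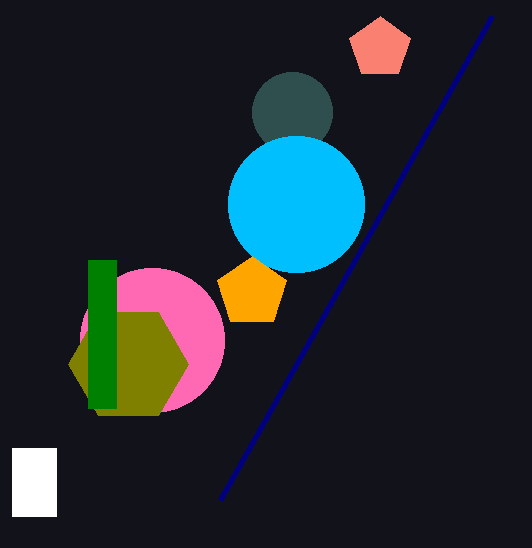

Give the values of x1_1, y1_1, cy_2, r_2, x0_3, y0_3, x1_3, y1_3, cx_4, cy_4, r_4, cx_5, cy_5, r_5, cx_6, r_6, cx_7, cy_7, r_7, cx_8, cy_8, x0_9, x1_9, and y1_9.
x1_1 = 492
y1_1 = 16
cy_2 = 112
r_2 = 40
x0_3 = 12
y0_3 = 448
x1_3 = 56
y1_3 = 516
cx_4 = 296
cy_4 = 204
r_4 = 68
cx_5 = 380
cy_5 = 48
r_5 = 32
cx_6 = 152
r_6 = 72
cx_7 = 252
cy_7 = 292
r_7 = 36
cx_8 = 128
cy_8 = 364
x0_9 = 88
x1_9 = 116
y1_9 = 408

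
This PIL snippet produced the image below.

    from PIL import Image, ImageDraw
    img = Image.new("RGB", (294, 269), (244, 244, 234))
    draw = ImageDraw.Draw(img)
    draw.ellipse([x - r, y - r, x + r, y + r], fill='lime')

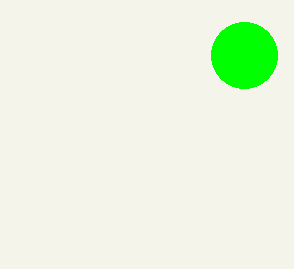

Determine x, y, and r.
x = 244
y = 55
r = 33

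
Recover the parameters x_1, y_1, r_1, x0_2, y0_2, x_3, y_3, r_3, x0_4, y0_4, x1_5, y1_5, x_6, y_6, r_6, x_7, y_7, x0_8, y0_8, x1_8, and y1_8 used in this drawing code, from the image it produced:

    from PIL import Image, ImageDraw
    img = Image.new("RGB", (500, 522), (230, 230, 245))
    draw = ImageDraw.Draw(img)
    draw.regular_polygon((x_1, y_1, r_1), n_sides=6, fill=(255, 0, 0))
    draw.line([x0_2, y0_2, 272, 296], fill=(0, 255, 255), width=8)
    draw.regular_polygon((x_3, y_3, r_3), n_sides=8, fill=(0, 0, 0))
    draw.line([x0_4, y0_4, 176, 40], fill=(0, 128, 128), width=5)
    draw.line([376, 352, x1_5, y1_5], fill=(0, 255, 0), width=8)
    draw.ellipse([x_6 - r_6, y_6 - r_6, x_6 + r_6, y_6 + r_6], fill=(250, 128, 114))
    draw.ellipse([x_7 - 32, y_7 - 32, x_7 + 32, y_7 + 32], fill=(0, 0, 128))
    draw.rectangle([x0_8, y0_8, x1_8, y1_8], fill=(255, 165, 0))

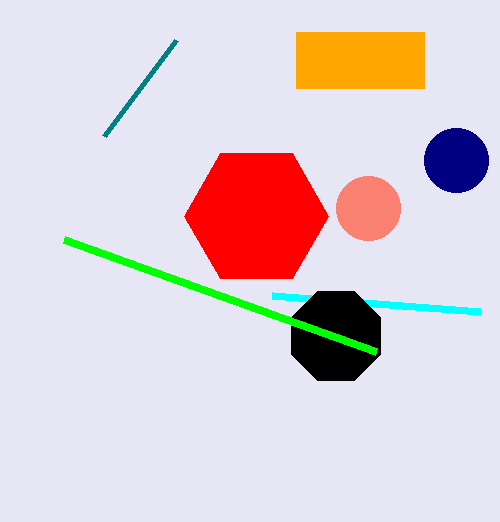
x_1 = 256
y_1 = 216
r_1 = 72
x0_2 = 480
y0_2 = 312
x_3 = 336
y_3 = 336
r_3 = 48
x0_4 = 104
y0_4 = 136
x1_5 = 64
y1_5 = 240
x_6 = 368
y_6 = 208
r_6 = 32
x_7 = 456
y_7 = 160
x0_8 = 296
y0_8 = 32
x1_8 = 424
y1_8 = 88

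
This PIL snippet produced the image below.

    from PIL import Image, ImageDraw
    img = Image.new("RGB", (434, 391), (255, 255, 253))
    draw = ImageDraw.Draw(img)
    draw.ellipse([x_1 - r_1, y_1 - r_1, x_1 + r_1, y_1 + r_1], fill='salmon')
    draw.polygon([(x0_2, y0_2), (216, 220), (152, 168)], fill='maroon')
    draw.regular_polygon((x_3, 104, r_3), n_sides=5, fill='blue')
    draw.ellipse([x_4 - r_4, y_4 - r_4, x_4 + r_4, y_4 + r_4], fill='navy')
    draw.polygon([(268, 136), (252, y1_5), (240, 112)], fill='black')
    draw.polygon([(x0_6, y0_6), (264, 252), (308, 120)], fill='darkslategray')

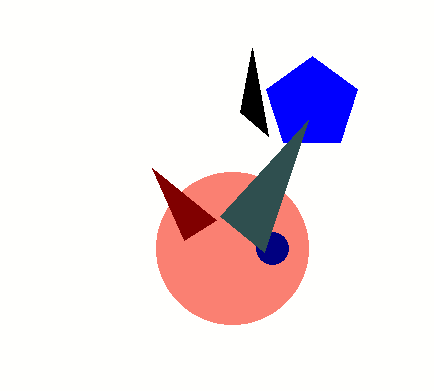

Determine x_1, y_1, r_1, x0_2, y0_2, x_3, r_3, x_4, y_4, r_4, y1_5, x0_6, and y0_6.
x_1 = 232
y_1 = 248
r_1 = 76
x0_2 = 184
y0_2 = 240
x_3 = 312
r_3 = 48
x_4 = 272
y_4 = 248
r_4 = 16
y1_5 = 48
x0_6 = 220
y0_6 = 216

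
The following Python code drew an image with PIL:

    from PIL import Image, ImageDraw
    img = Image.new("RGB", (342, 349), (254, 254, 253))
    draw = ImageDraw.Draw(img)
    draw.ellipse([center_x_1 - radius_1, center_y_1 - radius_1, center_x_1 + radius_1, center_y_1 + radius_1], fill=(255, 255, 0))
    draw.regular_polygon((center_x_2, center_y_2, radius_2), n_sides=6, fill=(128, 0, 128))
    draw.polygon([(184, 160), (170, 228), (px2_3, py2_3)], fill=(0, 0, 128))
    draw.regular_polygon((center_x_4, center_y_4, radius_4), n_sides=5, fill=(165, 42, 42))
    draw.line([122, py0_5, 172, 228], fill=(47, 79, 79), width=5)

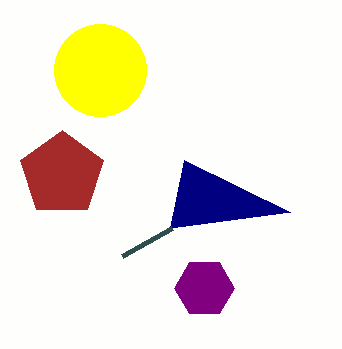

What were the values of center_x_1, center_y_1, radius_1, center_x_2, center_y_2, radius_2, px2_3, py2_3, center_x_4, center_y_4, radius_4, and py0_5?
center_x_1 = 100, center_y_1 = 70, radius_1 = 46, center_x_2 = 204, center_y_2 = 288, radius_2 = 30, px2_3 = 290, py2_3 = 212, center_x_4 = 62, center_y_4 = 174, radius_4 = 44, py0_5 = 256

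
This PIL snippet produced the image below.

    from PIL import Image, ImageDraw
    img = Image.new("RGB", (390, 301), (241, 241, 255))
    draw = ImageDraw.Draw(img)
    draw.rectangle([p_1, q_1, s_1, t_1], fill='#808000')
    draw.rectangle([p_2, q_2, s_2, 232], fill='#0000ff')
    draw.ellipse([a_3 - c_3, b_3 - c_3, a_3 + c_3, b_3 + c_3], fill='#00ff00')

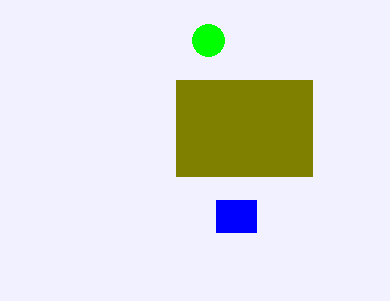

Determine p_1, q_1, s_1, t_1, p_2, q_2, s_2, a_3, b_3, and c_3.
p_1 = 176, q_1 = 80, s_1 = 312, t_1 = 176, p_2 = 216, q_2 = 200, s_2 = 256, a_3 = 208, b_3 = 40, c_3 = 16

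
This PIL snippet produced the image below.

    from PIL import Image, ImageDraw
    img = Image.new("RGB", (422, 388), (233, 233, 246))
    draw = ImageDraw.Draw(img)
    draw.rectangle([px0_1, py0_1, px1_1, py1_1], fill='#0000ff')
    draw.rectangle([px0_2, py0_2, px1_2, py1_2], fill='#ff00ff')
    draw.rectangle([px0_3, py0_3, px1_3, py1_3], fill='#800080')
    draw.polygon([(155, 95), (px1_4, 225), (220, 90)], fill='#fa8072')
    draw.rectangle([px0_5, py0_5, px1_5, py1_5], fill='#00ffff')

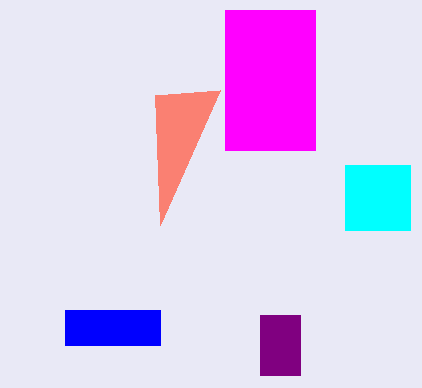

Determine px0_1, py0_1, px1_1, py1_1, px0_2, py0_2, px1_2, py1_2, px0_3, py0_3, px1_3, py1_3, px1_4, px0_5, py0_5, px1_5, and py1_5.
px0_1 = 65
py0_1 = 310
px1_1 = 160
py1_1 = 345
px0_2 = 225
py0_2 = 10
px1_2 = 315
py1_2 = 150
px0_3 = 260
py0_3 = 315
px1_3 = 300
py1_3 = 375
px1_4 = 160
px0_5 = 345
py0_5 = 165
px1_5 = 410
py1_5 = 230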